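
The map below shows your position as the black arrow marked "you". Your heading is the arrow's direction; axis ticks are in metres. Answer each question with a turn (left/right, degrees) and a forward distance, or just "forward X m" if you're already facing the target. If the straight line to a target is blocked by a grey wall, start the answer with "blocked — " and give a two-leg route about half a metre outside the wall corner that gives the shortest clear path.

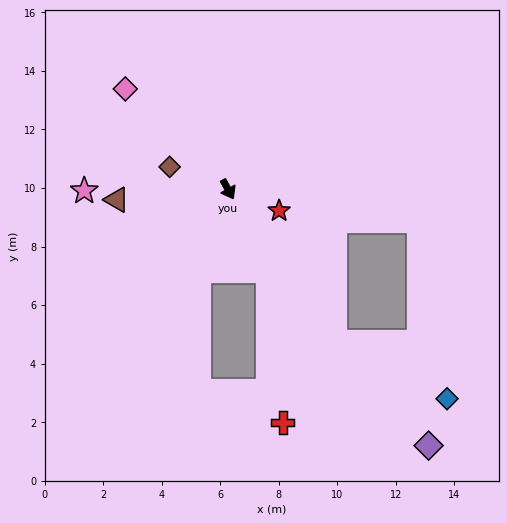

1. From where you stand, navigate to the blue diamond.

blocked — turn left 6°, forward 6.4 m, then turn left 28°, forward 4.3 m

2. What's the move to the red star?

turn left 38°, forward 1.9 m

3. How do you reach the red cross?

blocked — turn right 3°, forward 3.1 m, then turn right 20°, forward 5.2 m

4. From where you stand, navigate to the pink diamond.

turn right 163°, forward 4.9 m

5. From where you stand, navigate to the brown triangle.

turn right 114°, forward 3.8 m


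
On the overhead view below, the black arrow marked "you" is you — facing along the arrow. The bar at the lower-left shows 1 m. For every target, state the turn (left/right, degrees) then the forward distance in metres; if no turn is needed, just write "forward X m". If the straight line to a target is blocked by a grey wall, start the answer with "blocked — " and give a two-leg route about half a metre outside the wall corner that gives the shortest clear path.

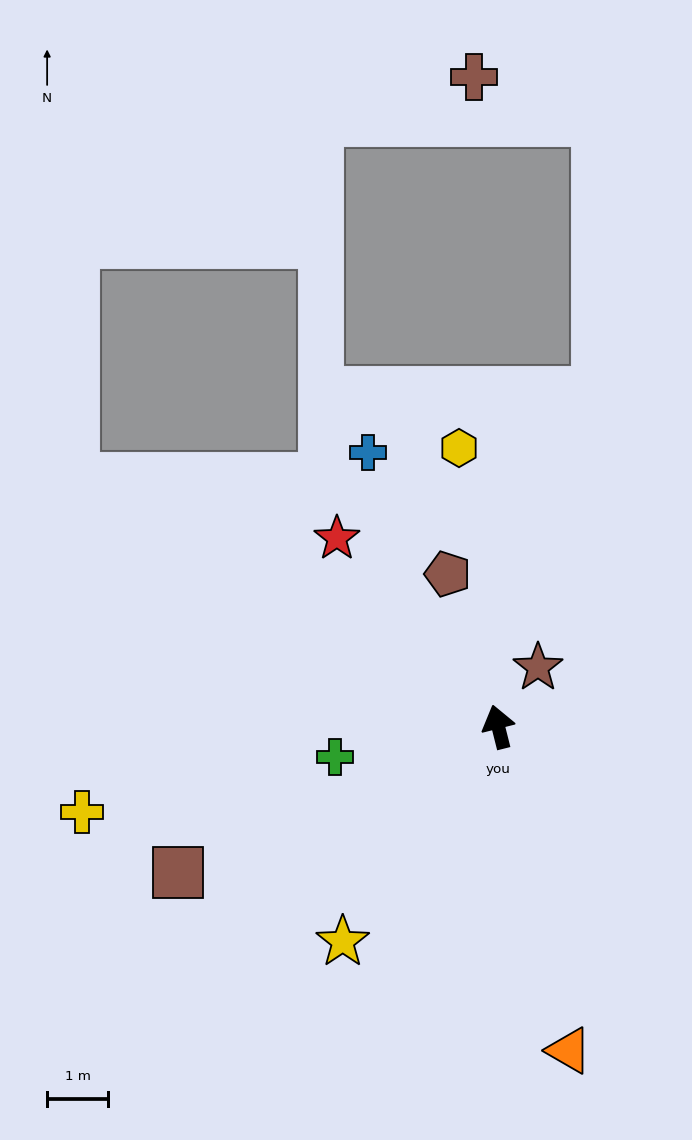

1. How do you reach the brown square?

turn left 100°, forward 5.8 m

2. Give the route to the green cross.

turn left 86°, forward 2.7 m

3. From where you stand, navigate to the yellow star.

turn left 130°, forward 4.4 m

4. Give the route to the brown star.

turn right 48°, forward 1.2 m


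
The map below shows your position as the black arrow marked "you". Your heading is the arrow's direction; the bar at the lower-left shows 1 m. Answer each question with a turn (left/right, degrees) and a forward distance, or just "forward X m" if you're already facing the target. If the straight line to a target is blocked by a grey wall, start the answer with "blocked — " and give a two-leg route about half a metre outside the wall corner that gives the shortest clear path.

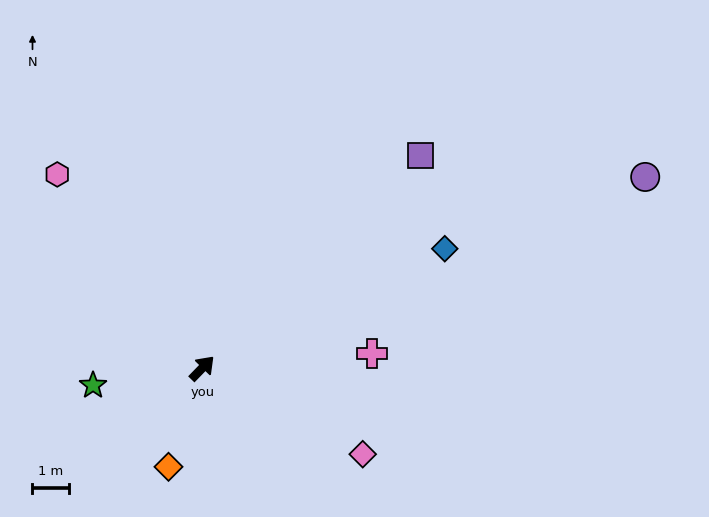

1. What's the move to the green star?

turn left 143°, forward 3.0 m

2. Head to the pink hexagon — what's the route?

turn left 81°, forward 6.6 m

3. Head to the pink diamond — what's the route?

turn right 74°, forward 4.9 m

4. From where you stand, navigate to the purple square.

forward 8.3 m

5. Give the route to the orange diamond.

turn right 155°, forward 2.8 m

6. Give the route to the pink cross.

turn right 41°, forward 4.6 m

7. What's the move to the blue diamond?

turn right 20°, forward 7.3 m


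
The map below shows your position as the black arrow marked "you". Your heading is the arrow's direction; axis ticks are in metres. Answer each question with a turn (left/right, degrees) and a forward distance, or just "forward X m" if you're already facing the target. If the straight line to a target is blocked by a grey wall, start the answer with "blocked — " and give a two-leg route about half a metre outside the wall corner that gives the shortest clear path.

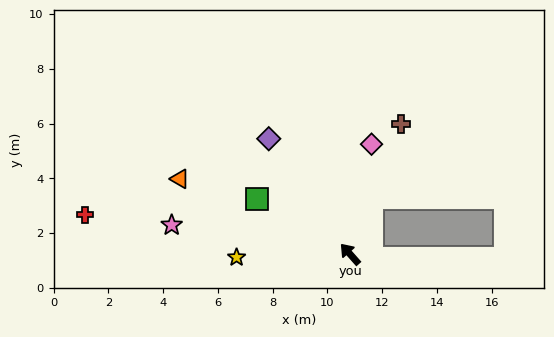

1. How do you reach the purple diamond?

turn right 6°, forward 5.2 m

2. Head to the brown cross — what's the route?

turn right 63°, forward 5.1 m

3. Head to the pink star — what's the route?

turn left 39°, forward 6.6 m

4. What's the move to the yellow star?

turn left 50°, forward 4.1 m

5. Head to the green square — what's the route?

turn left 18°, forward 4.0 m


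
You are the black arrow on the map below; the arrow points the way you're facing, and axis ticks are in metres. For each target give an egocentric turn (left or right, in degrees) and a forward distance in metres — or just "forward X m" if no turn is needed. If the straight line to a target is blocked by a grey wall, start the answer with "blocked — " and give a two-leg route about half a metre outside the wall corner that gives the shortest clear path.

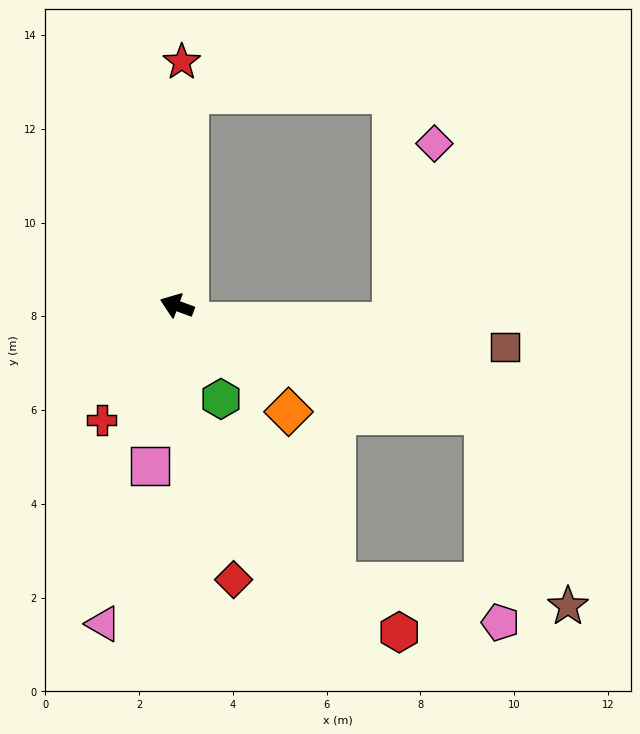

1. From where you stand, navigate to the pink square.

turn left 101°, forward 3.5 m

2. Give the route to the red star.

turn right 71°, forward 5.2 m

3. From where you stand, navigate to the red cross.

turn left 77°, forward 2.9 m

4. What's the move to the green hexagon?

turn left 135°, forward 2.2 m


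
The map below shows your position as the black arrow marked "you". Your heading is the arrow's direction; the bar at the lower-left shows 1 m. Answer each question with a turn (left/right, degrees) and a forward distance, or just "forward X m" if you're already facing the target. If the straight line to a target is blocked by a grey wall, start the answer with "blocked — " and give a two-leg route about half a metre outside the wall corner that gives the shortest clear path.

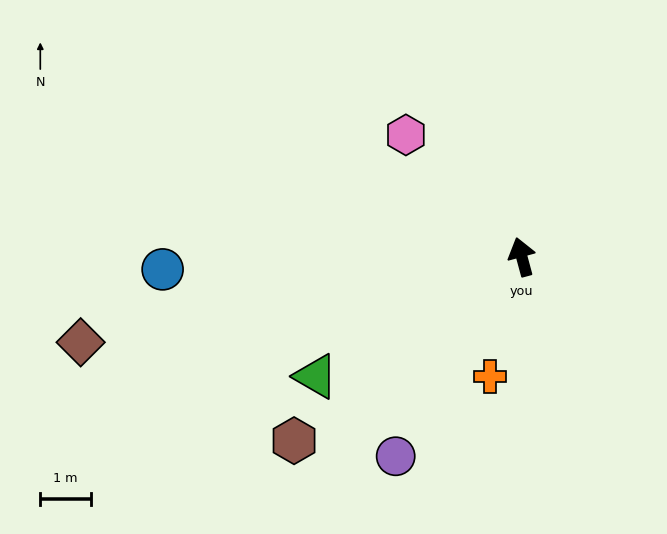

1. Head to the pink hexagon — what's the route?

turn left 28°, forward 3.3 m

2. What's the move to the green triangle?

turn left 105°, forward 4.7 m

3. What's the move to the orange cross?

turn left 150°, forward 2.5 m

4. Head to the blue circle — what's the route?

turn left 77°, forward 7.2 m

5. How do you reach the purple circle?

turn left 133°, forward 4.7 m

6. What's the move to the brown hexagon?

turn left 114°, forward 5.8 m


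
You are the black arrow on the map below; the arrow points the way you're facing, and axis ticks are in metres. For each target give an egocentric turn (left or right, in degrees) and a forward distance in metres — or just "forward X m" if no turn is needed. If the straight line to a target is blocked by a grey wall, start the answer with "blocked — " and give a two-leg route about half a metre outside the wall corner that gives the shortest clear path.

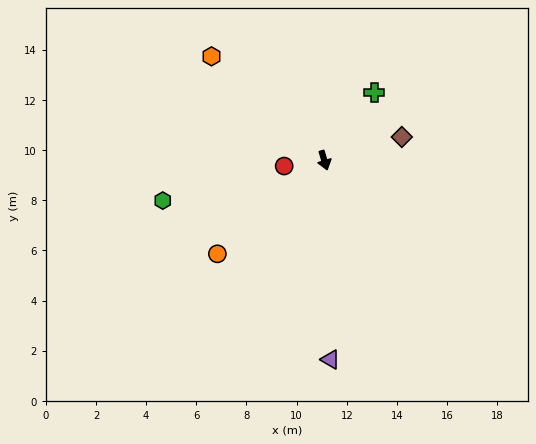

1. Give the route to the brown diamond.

turn left 90°, forward 3.2 m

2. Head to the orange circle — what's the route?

turn right 66°, forward 5.7 m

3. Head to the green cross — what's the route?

turn left 127°, forward 3.4 m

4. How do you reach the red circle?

turn right 99°, forward 1.6 m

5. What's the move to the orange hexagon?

turn right 149°, forward 6.1 m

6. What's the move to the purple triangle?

turn right 15°, forward 7.9 m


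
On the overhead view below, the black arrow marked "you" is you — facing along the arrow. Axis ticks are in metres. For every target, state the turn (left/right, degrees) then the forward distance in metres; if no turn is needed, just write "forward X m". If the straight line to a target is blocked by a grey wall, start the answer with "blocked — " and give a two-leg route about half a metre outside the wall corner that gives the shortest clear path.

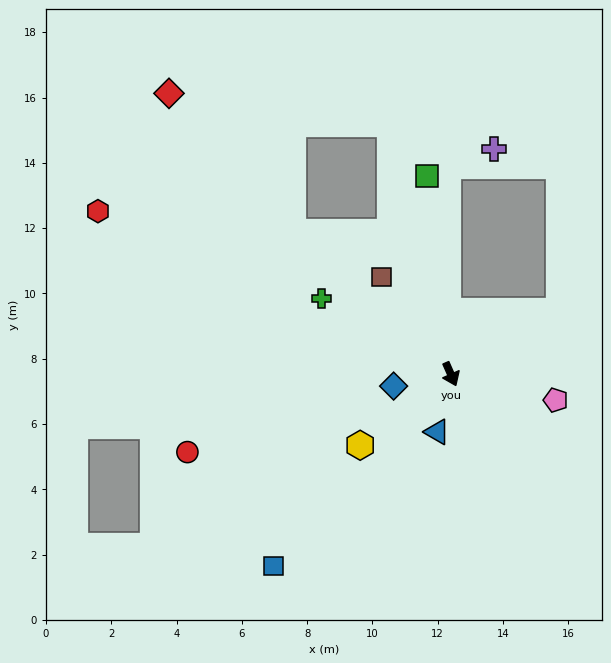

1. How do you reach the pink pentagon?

turn left 52°, forward 3.3 m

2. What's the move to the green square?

turn left 163°, forward 6.1 m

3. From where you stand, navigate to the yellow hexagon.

turn right 76°, forward 3.5 m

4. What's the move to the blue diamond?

turn right 102°, forward 1.8 m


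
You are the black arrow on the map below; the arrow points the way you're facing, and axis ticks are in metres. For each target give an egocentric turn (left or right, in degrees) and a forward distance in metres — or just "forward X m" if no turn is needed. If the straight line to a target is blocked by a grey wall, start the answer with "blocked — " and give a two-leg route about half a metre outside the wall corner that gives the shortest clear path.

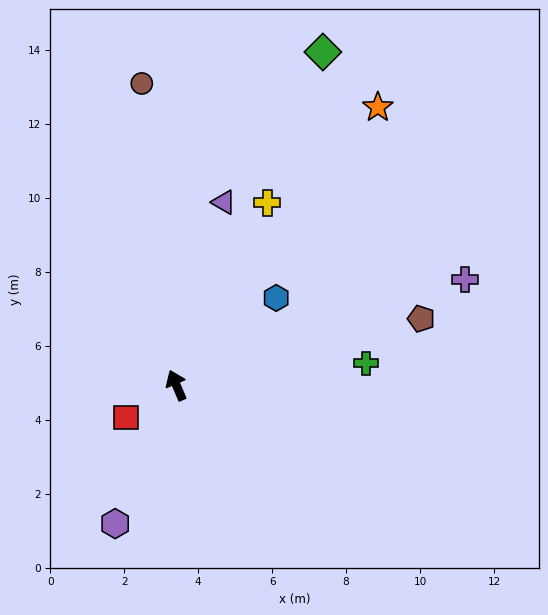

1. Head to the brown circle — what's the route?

turn right 16°, forward 8.2 m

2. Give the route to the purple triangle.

turn right 38°, forward 5.1 m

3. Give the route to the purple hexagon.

turn left 133°, forward 4.1 m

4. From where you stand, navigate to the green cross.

turn right 106°, forward 5.2 m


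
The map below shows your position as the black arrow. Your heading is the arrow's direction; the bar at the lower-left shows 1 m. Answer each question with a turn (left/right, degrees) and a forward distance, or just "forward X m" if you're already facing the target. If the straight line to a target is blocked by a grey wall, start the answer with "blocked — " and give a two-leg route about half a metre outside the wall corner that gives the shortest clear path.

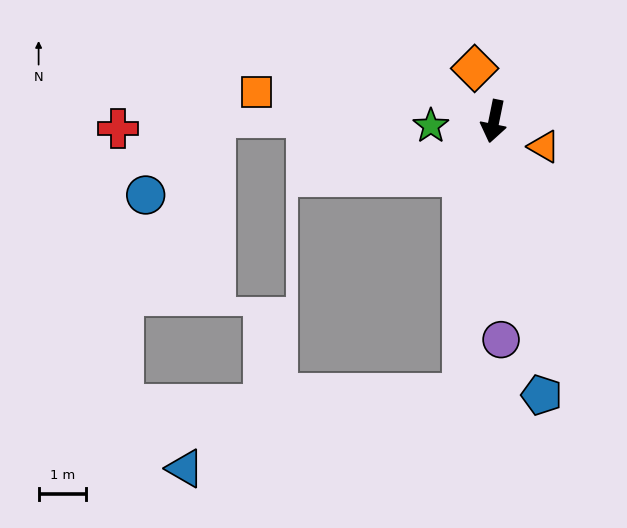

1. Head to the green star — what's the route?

turn right 74°, forward 1.3 m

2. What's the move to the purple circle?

turn left 13°, forward 4.6 m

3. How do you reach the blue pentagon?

turn left 21°, forward 5.9 m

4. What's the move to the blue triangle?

blocked — turn left 5°, forward 5.8 m, then turn right 68°, forward 6.1 m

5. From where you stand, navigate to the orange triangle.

turn left 75°, forward 1.2 m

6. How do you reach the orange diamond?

turn right 149°, forward 1.2 m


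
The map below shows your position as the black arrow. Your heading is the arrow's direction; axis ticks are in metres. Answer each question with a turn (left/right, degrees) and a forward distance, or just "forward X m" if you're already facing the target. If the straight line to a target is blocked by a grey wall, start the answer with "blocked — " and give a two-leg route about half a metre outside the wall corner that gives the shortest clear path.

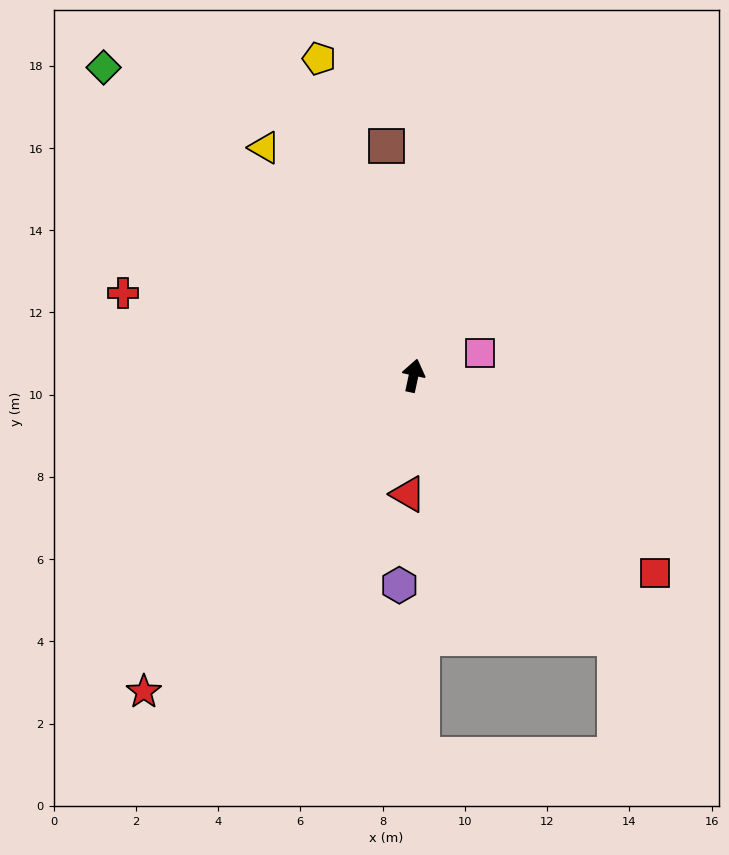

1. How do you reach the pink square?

turn right 59°, forward 1.7 m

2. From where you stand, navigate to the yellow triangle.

turn left 45°, forward 6.6 m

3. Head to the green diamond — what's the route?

turn left 57°, forward 10.6 m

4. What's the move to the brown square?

turn left 19°, forward 5.6 m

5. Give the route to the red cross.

turn left 86°, forward 7.3 m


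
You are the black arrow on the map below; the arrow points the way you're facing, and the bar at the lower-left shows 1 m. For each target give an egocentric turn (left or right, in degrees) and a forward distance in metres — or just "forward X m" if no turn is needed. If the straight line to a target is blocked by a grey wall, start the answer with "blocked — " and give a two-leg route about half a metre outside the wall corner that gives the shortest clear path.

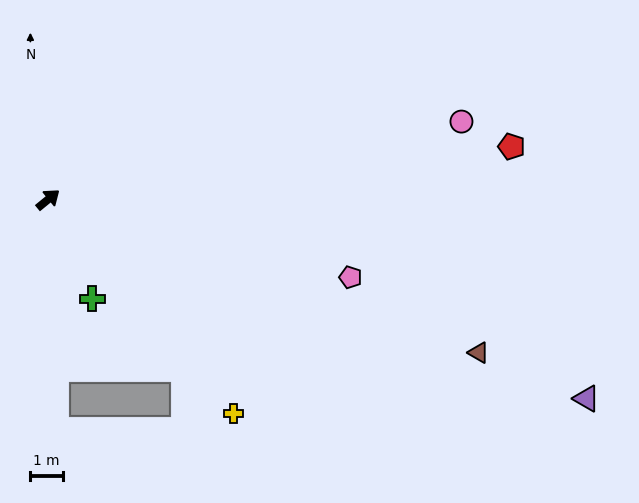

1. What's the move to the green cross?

turn right 105°, forward 3.4 m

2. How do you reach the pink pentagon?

turn right 54°, forward 9.7 m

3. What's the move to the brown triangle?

turn right 59°, forward 14.1 m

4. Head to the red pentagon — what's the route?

turn right 33°, forward 14.4 m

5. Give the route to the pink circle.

turn right 29°, forward 13.0 m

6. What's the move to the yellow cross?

turn right 88°, forward 8.8 m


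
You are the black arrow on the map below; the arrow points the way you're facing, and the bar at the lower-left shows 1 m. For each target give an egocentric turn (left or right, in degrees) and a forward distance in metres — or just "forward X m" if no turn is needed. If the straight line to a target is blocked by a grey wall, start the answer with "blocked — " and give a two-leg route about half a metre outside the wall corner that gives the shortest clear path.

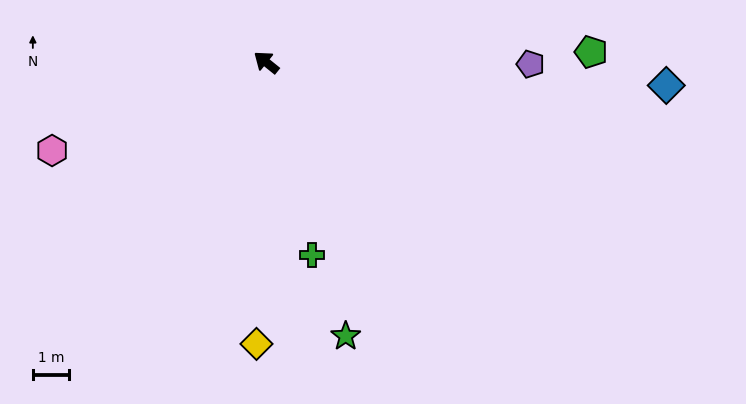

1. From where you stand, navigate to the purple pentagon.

turn right 142°, forward 7.2 m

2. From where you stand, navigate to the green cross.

turn left 142°, forward 5.4 m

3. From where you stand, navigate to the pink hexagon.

turn left 61°, forward 6.3 m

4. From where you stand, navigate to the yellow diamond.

turn left 127°, forward 7.7 m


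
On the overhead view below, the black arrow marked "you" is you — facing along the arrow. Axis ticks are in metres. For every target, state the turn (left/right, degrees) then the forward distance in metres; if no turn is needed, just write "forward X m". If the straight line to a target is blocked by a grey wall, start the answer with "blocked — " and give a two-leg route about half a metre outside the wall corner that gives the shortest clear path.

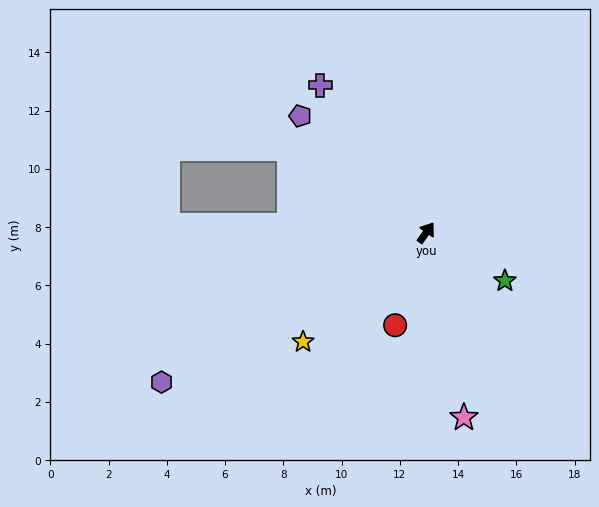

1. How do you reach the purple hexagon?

turn left 155°, forward 10.4 m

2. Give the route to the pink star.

turn right 133°, forward 6.5 m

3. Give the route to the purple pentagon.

turn left 82°, forward 5.9 m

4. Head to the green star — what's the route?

turn right 86°, forward 3.2 m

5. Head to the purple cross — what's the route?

turn left 71°, forward 6.2 m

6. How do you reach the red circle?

turn right 163°, forward 3.4 m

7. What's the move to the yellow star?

turn left 167°, forward 5.6 m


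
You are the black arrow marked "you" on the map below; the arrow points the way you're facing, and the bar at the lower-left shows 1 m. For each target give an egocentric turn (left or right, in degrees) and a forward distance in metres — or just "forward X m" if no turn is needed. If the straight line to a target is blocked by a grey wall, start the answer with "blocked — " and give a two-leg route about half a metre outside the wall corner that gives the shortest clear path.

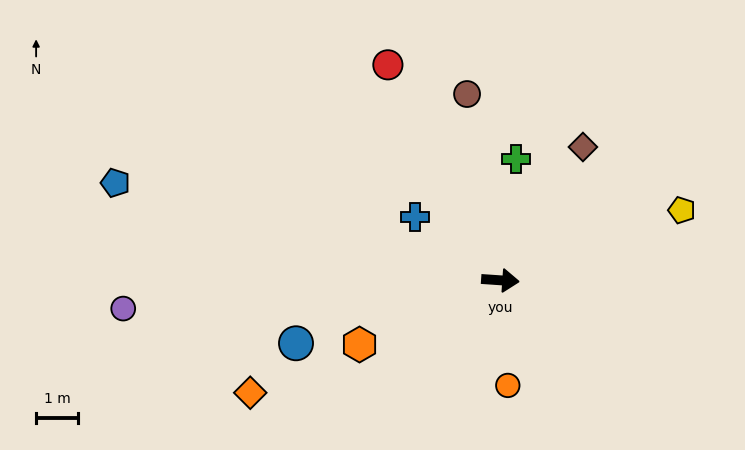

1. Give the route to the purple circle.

turn right 172°, forward 9.1 m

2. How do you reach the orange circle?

turn right 82°, forward 2.5 m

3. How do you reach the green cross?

turn left 87°, forward 2.9 m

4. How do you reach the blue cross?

turn left 147°, forward 2.5 m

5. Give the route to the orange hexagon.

turn right 152°, forward 3.7 m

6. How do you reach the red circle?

turn left 121°, forward 5.8 m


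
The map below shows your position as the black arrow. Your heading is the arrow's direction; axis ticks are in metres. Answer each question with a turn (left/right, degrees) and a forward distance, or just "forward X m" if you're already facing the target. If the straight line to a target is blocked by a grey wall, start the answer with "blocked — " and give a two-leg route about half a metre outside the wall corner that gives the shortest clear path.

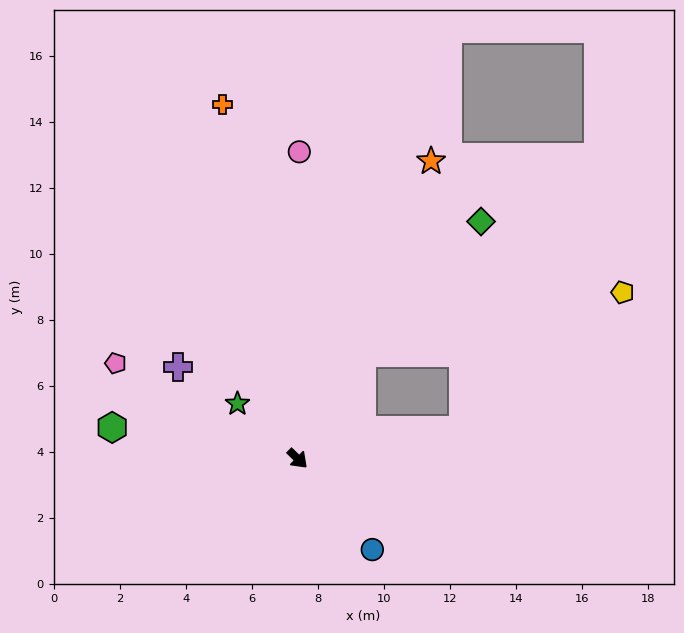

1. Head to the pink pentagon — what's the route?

turn right 163°, forward 6.2 m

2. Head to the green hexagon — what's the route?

turn right 145°, forward 5.7 m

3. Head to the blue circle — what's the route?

turn right 6°, forward 3.6 m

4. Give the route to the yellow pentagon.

blocked — turn left 54°, forward 5.1 m, then turn left 31°, forward 6.4 m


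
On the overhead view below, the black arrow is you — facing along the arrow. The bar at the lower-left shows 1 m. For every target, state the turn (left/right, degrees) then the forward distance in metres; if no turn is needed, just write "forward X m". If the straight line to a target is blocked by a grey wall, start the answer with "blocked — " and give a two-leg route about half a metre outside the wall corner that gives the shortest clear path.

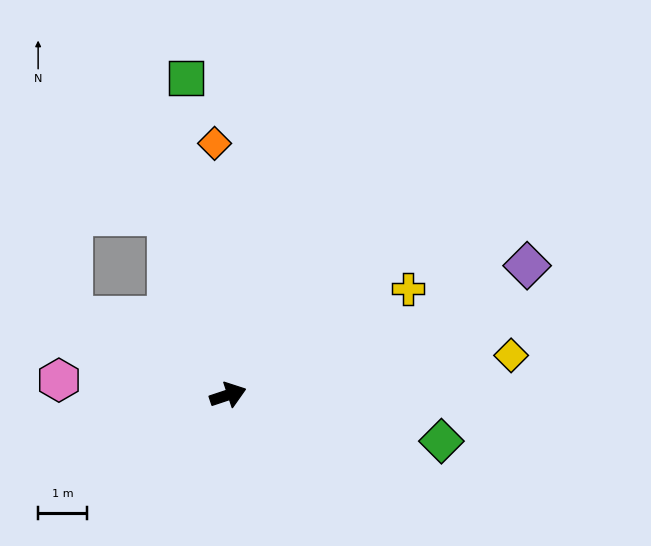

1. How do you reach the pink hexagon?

turn left 157°, forward 3.5 m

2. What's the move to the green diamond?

turn right 31°, forward 4.5 m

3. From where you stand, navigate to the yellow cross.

turn left 12°, forward 4.3 m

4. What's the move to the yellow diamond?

turn right 10°, forward 5.9 m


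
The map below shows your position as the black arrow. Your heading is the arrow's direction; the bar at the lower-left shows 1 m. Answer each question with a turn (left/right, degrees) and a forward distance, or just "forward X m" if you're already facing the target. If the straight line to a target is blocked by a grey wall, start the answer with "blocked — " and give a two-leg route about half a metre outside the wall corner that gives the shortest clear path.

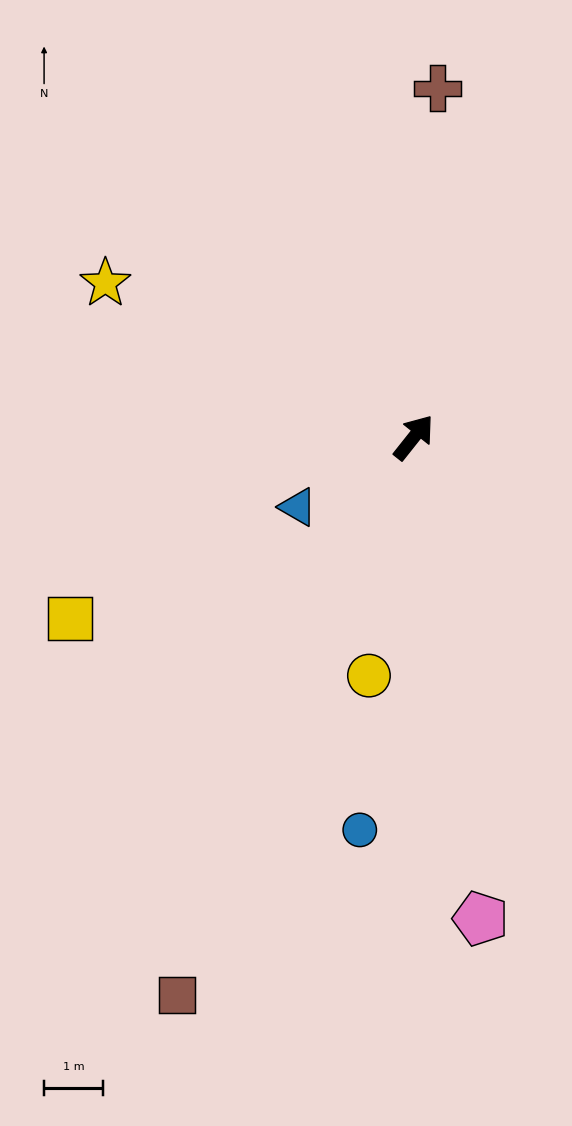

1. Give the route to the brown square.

turn right 165°, forward 10.4 m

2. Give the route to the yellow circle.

turn right 152°, forward 4.1 m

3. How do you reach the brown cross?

turn left 35°, forward 6.0 m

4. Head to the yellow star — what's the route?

turn left 102°, forward 5.9 m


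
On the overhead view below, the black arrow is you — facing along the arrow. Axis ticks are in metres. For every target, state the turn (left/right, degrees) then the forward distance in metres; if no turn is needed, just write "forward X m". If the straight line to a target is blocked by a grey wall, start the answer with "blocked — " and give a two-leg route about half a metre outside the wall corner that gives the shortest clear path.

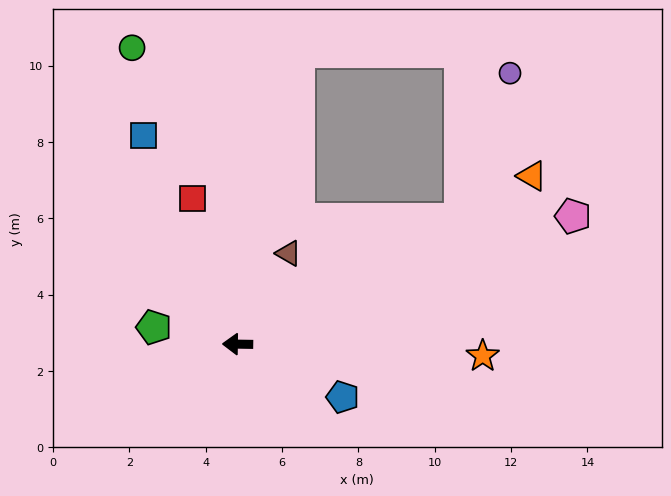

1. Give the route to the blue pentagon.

turn left 154°, forward 3.1 m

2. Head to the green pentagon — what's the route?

turn right 11°, forward 2.2 m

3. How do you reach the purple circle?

blocked — turn right 150°, forward 6.7 m, then turn left 42°, forward 4.0 m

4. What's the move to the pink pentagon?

turn right 158°, forward 9.4 m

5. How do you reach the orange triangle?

turn right 149°, forward 8.9 m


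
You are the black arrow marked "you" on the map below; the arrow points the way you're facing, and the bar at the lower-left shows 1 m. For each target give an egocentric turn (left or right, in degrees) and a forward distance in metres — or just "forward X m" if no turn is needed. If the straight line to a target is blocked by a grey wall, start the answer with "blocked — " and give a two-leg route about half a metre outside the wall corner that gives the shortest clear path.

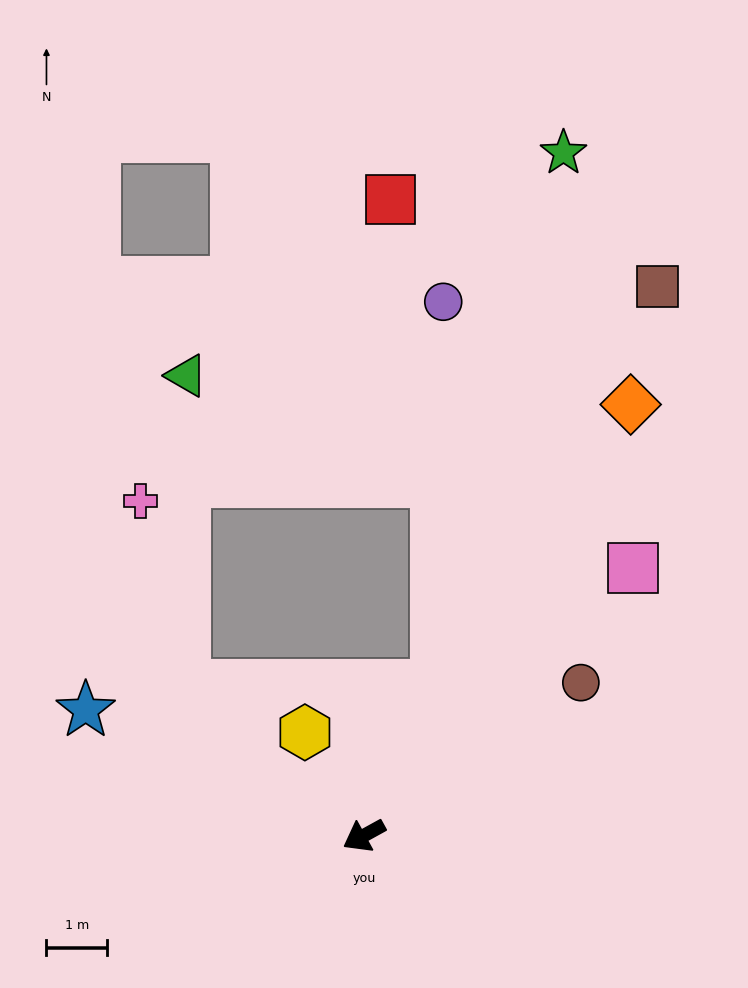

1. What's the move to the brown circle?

turn right 174°, forward 4.4 m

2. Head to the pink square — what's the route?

turn right 164°, forward 6.3 m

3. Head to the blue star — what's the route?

turn right 53°, forward 5.0 m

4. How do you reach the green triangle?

blocked — turn right 69°, forward 3.9 m, then turn right 50°, forward 5.1 m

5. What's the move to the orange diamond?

turn right 151°, forward 8.4 m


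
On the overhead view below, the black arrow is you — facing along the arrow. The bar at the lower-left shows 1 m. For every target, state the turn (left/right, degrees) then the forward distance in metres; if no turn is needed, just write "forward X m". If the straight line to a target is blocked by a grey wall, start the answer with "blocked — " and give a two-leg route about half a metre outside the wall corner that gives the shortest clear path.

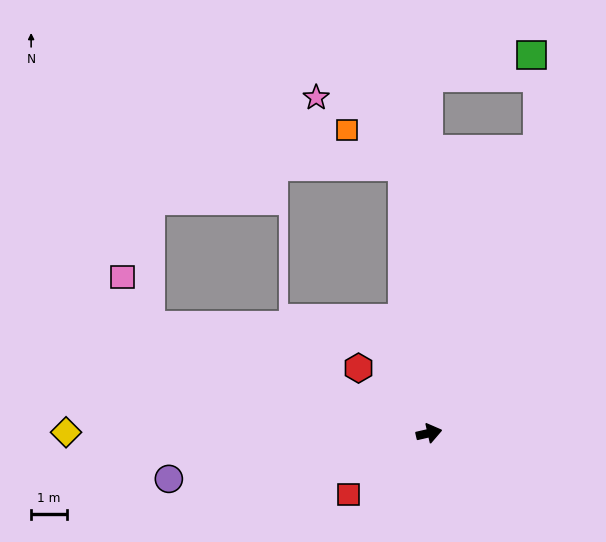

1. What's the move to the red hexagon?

turn left 124°, forward 2.7 m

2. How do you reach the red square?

turn right 156°, forward 2.8 m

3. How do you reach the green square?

blocked — turn left 77°, forward 10.0 m, then turn right 78°, forward 3.0 m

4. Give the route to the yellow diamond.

turn left 167°, forward 10.2 m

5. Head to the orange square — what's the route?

blocked — turn left 83°, forward 7.5 m, then turn left 52°, forward 1.9 m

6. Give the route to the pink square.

blocked — turn left 146°, forward 8.4 m, then turn right 40°, forward 1.6 m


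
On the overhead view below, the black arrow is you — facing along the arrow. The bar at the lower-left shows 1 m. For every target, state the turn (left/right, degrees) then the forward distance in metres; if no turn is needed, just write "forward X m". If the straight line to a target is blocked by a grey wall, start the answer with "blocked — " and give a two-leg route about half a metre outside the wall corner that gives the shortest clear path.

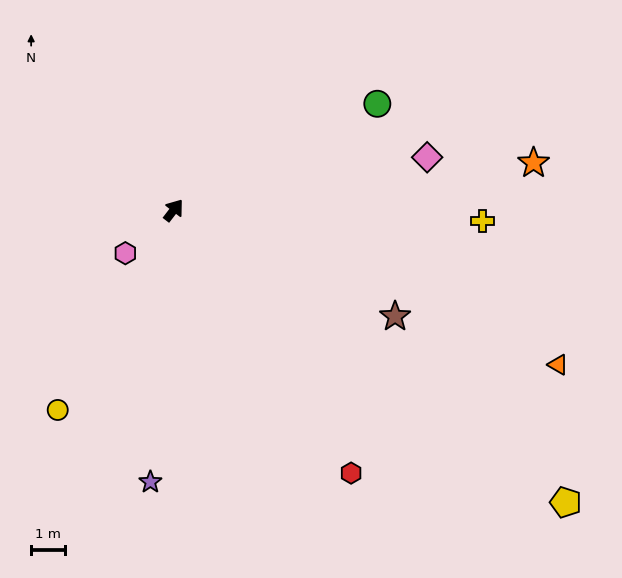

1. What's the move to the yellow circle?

turn right 173°, forward 6.8 m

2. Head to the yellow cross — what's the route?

turn right 54°, forward 9.1 m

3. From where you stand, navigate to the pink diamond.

turn right 41°, forward 7.6 m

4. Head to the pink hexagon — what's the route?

turn left 169°, forward 1.9 m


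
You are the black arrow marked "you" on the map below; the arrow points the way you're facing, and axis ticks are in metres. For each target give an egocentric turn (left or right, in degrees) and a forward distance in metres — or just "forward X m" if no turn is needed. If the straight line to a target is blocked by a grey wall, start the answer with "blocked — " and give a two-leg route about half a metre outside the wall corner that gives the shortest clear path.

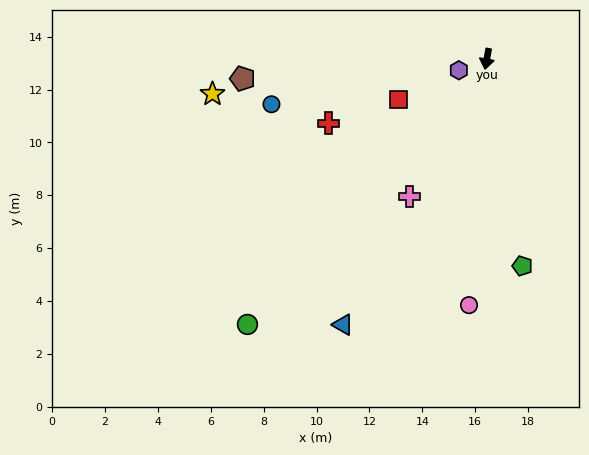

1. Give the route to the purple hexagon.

turn right 58°, forward 1.1 m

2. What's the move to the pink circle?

turn left 6°, forward 9.3 m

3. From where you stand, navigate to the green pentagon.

turn left 20°, forward 7.9 m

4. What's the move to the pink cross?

turn right 19°, forward 6.0 m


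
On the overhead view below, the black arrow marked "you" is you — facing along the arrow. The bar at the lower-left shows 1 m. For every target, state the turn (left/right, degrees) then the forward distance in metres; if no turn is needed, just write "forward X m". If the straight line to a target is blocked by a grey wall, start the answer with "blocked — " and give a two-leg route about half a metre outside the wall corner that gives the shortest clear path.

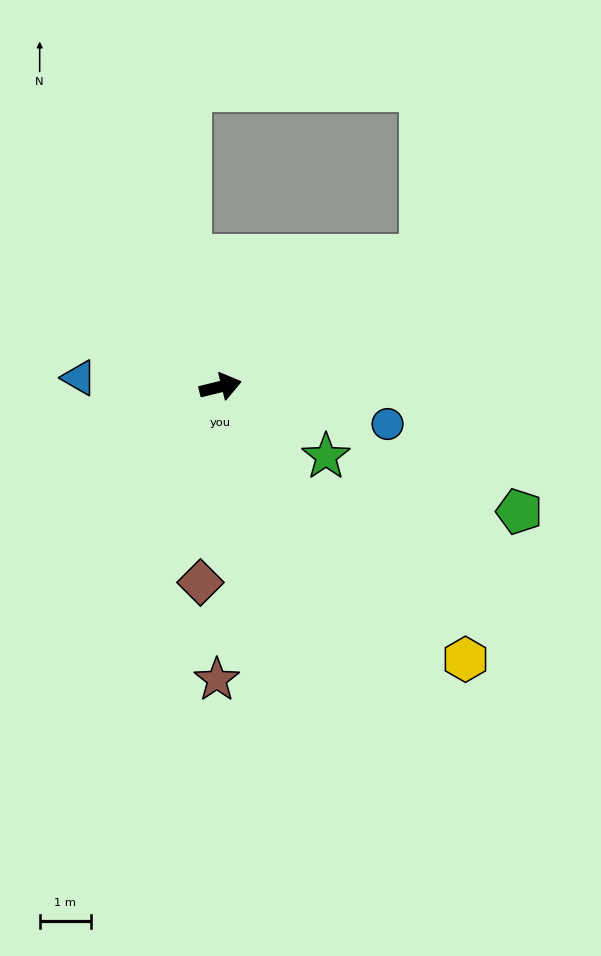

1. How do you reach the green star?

turn right 47°, forward 2.5 m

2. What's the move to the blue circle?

turn right 26°, forward 3.4 m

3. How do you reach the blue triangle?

turn left 163°, forward 2.8 m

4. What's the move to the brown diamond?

turn right 110°, forward 3.9 m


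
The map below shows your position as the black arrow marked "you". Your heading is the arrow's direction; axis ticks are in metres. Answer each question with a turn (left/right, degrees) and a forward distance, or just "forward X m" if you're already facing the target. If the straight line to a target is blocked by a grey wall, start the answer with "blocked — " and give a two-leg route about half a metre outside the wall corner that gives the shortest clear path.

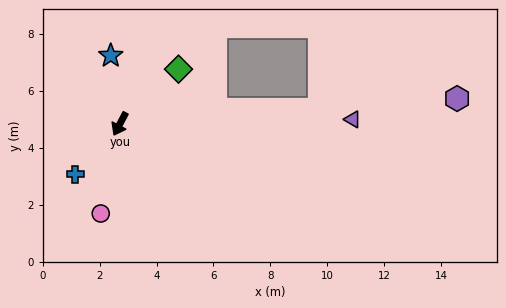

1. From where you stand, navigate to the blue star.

turn right 145°, forward 2.4 m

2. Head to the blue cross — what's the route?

turn right 14°, forward 2.4 m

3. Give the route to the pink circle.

turn left 16°, forward 3.2 m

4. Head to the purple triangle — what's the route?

turn left 119°, forward 8.2 m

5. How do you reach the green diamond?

turn left 161°, forward 2.8 m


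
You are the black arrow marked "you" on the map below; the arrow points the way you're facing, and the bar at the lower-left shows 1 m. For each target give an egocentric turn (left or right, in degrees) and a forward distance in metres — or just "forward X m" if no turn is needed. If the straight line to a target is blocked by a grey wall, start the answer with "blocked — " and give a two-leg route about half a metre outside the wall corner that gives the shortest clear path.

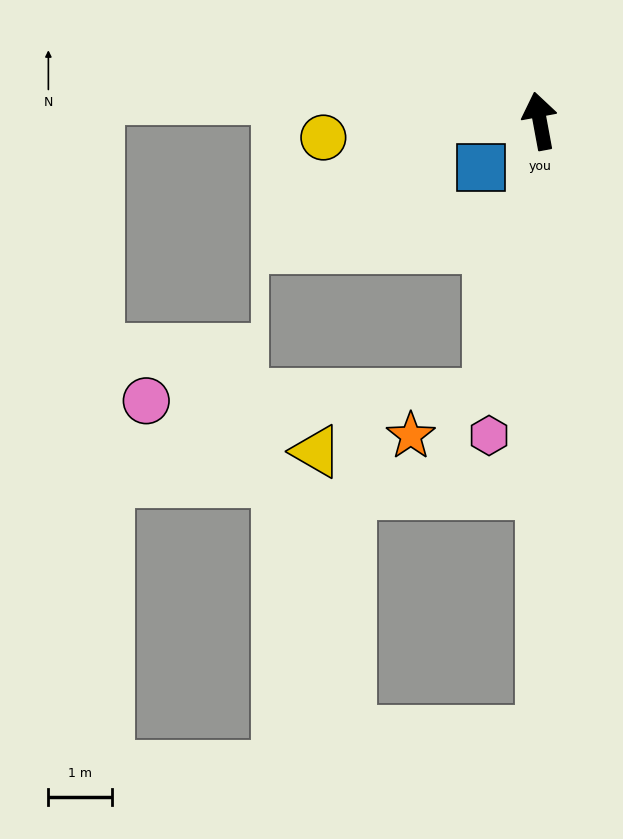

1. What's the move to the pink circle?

blocked — turn left 159°, forward 4.4 m, then turn right 79°, forward 5.4 m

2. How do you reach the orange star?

blocked — turn left 159°, forward 4.4 m, then turn right 53°, forward 1.4 m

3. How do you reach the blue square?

turn left 118°, forward 1.2 m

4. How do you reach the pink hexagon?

turn left 160°, forward 5.0 m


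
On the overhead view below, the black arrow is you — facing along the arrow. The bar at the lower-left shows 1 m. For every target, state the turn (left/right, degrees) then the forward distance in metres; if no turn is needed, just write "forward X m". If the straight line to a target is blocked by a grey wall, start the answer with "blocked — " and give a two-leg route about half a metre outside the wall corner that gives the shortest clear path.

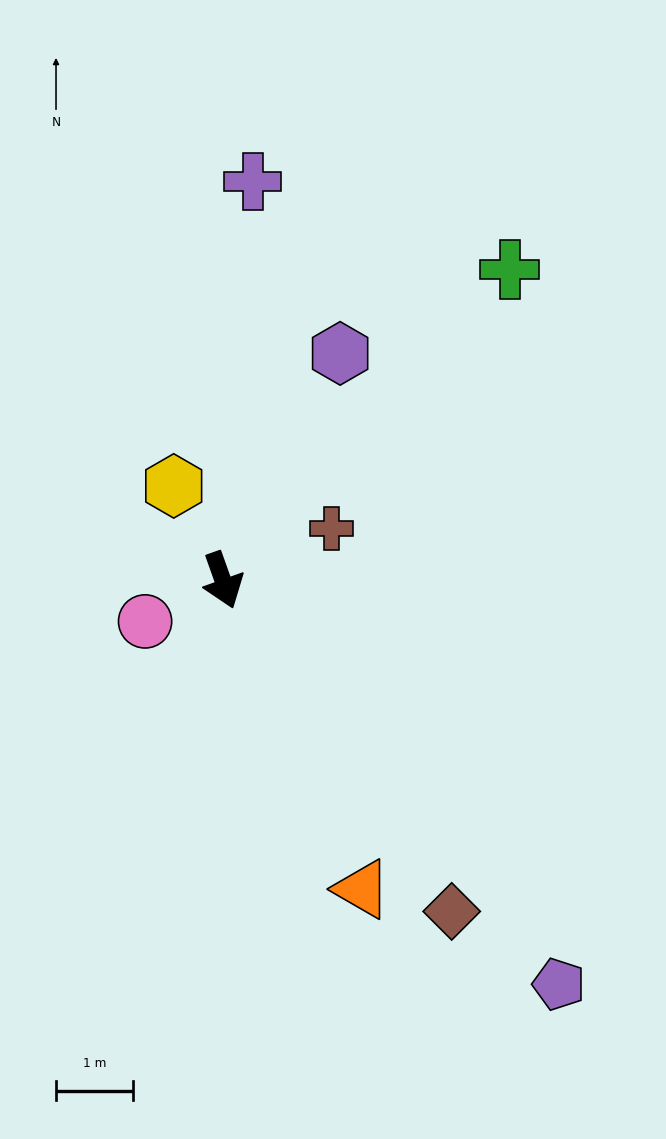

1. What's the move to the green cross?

turn left 118°, forward 5.5 m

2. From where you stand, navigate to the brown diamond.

turn left 15°, forward 5.2 m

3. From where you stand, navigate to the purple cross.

turn left 156°, forward 5.2 m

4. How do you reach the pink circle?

turn right 82°, forward 1.1 m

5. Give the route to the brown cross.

turn left 96°, forward 1.6 m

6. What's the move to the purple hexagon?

turn left 133°, forward 3.3 m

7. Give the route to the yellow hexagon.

turn right 172°, forward 1.4 m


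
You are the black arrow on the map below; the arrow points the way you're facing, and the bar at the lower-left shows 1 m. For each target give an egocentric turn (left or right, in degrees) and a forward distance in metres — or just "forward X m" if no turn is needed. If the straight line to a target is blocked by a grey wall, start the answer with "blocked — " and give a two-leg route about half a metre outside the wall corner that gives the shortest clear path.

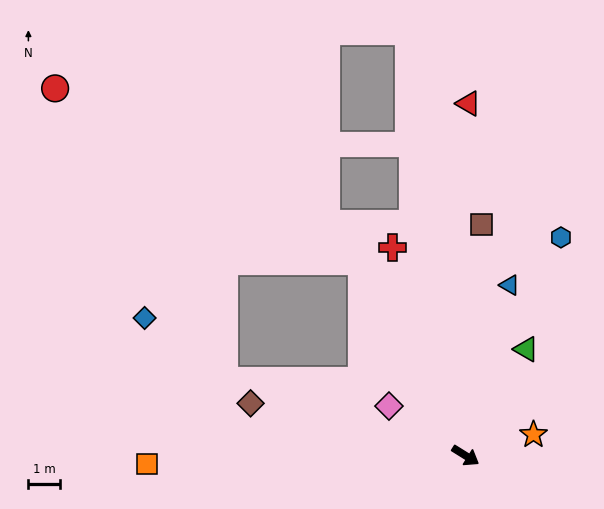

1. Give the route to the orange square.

turn right 147°, forward 10.1 m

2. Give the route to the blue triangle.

turn left 107°, forward 5.6 m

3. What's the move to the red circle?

blocked — turn left 150°, forward 6.9 m, then turn left 32°, forward 11.1 m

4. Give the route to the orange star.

turn left 49°, forward 2.2 m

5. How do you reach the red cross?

turn left 141°, forward 6.9 m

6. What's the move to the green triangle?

turn left 92°, forward 3.9 m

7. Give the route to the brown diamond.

turn right 162°, forward 7.0 m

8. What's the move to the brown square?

turn left 118°, forward 7.3 m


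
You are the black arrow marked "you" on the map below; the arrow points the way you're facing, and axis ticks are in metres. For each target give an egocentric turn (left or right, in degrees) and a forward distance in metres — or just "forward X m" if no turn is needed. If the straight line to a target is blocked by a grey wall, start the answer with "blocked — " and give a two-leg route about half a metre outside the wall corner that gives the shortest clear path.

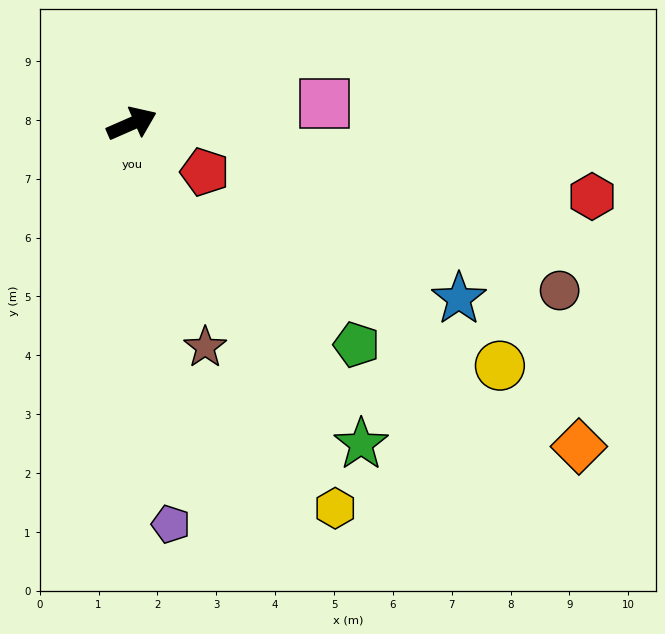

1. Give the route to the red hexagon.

turn right 33°, forward 7.9 m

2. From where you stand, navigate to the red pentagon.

turn right 57°, forward 1.5 m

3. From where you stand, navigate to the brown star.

turn right 96°, forward 4.0 m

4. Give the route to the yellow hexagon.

turn right 86°, forward 7.4 m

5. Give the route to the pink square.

turn right 18°, forward 3.3 m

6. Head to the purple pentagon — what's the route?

turn right 108°, forward 6.8 m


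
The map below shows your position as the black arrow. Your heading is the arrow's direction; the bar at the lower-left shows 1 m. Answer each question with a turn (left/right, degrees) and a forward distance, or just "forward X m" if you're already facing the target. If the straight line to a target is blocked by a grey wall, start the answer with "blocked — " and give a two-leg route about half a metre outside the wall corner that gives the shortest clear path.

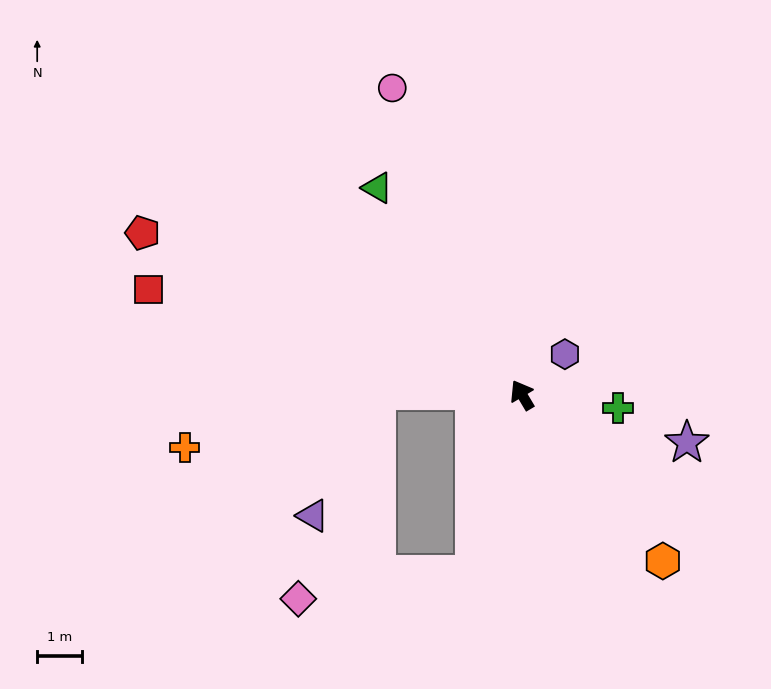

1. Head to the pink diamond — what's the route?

blocked — turn left 134°, forward 4.2 m, then turn right 67°, forward 4.0 m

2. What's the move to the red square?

turn left 44°, forward 8.7 m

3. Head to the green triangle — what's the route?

turn left 4°, forward 5.6 m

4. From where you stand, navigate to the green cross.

turn right 129°, forward 2.2 m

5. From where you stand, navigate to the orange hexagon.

turn right 170°, forward 4.9 m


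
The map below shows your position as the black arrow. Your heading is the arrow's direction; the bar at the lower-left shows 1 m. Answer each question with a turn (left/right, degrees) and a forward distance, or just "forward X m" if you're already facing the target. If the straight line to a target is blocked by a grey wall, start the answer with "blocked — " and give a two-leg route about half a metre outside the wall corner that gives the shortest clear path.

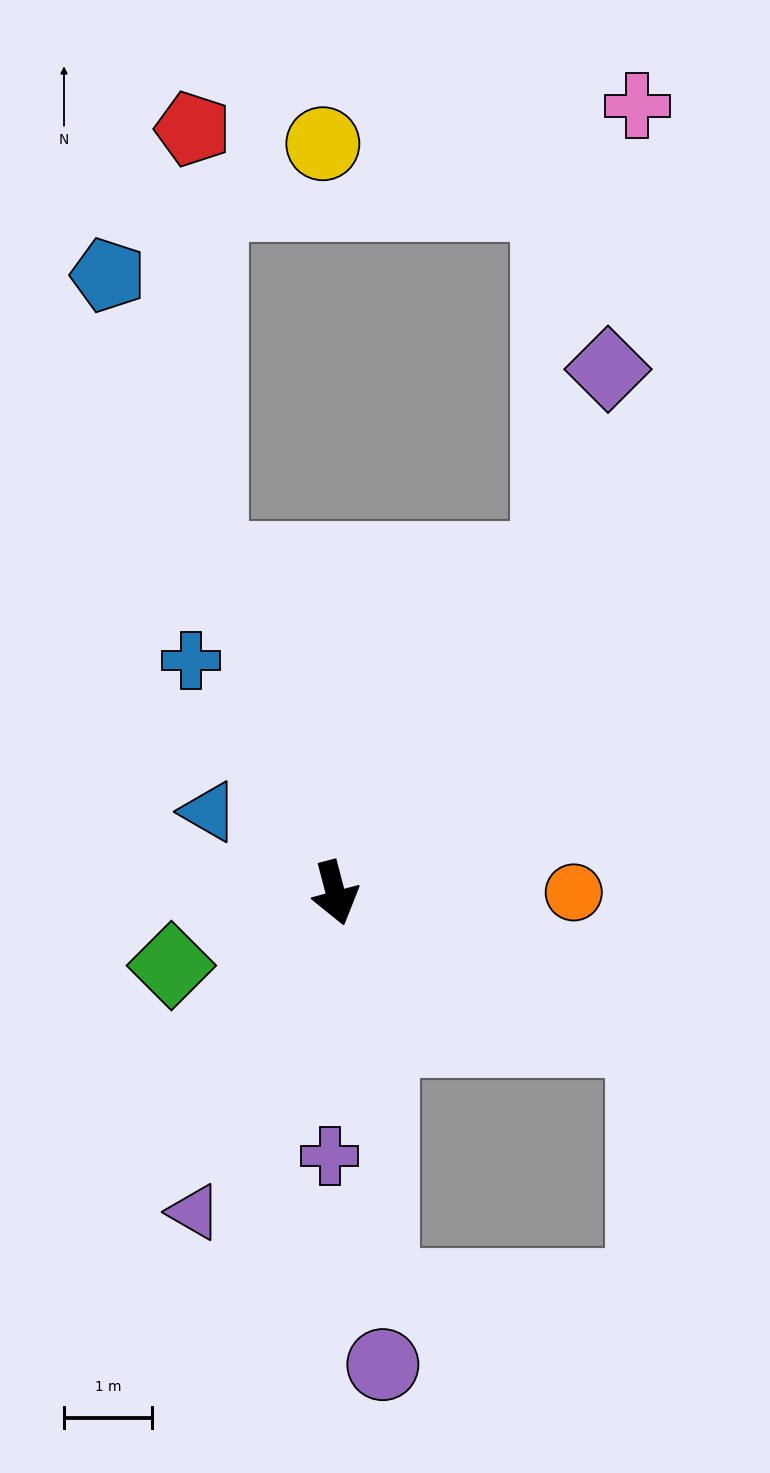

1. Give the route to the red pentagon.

blocked — turn right 174°, forward 4.0 m, then turn right 18°, forward 4.9 m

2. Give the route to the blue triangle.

turn right 137°, forward 1.7 m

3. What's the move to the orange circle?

turn left 75°, forward 2.7 m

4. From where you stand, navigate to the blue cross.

turn right 163°, forward 3.1 m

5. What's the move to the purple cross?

turn right 16°, forward 3.0 m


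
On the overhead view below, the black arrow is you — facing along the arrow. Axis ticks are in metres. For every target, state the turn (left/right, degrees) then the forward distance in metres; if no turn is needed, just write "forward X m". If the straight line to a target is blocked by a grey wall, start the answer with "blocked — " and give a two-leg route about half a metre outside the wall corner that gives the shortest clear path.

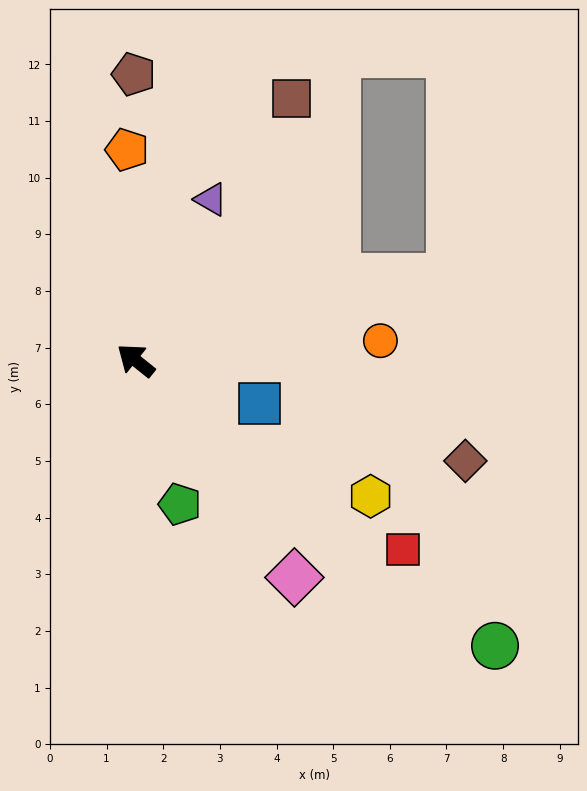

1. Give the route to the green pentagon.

turn left 146°, forward 2.7 m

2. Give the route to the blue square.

turn right 160°, forward 2.3 m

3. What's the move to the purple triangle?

turn right 76°, forward 3.1 m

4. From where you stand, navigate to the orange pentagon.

turn right 49°, forward 3.7 m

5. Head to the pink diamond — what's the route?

turn left 165°, forward 4.7 m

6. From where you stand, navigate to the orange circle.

turn right 137°, forward 4.3 m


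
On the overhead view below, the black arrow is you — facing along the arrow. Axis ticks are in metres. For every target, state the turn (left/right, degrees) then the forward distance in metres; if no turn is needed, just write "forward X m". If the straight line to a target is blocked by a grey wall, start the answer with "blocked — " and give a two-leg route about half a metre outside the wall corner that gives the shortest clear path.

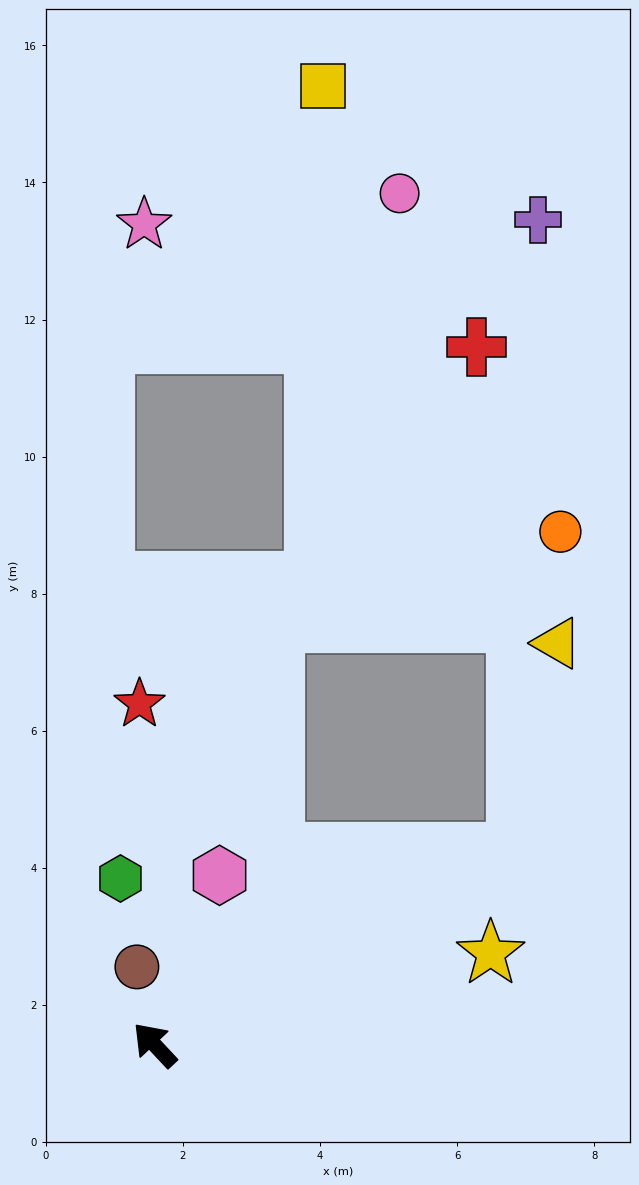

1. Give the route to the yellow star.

turn right 118°, forward 5.1 m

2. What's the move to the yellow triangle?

blocked — turn right 105°, forward 6.0 m, then turn left 51°, forward 3.1 m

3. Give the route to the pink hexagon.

turn right 64°, forward 2.6 m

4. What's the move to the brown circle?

turn right 30°, forward 1.2 m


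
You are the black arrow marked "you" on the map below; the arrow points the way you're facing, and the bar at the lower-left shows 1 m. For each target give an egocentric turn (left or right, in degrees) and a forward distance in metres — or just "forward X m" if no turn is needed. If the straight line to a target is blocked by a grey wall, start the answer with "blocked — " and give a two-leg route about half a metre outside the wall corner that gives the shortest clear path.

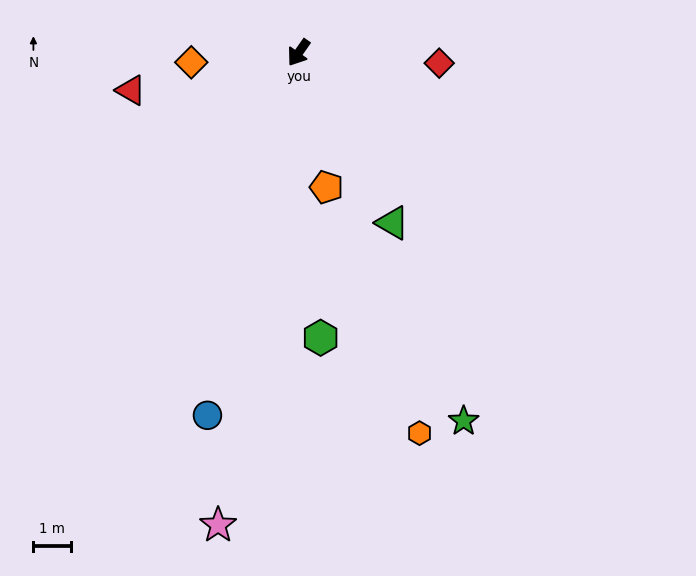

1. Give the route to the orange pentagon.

turn left 47°, forward 3.6 m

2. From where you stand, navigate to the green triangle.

turn left 64°, forward 5.2 m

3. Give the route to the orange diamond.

turn right 50°, forward 2.9 m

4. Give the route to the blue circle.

turn left 21°, forward 9.9 m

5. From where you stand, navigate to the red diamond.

turn left 121°, forward 3.7 m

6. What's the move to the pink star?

turn left 25°, forward 12.7 m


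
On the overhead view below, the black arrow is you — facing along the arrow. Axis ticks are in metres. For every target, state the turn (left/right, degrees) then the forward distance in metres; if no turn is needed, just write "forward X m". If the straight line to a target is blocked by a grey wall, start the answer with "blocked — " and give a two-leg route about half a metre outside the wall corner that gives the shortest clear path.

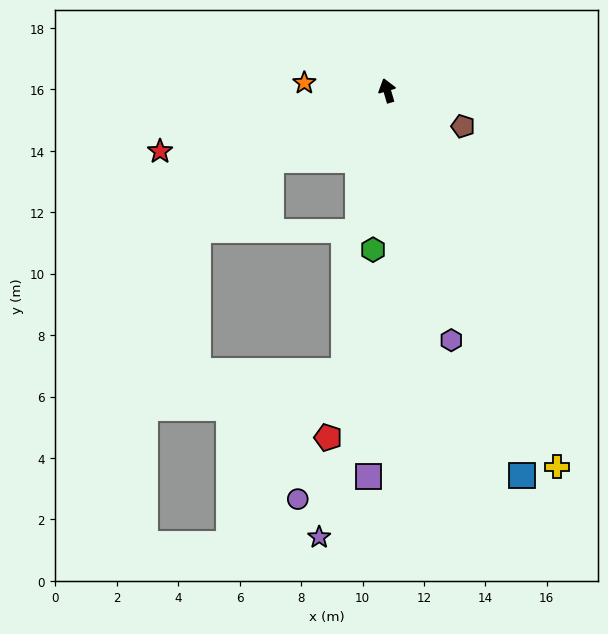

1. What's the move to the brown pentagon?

turn right 132°, forward 2.7 m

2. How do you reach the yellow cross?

turn right 172°, forward 13.4 m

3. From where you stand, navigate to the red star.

turn left 89°, forward 7.7 m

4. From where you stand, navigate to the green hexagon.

turn left 159°, forward 5.2 m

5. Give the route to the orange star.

turn left 68°, forward 2.7 m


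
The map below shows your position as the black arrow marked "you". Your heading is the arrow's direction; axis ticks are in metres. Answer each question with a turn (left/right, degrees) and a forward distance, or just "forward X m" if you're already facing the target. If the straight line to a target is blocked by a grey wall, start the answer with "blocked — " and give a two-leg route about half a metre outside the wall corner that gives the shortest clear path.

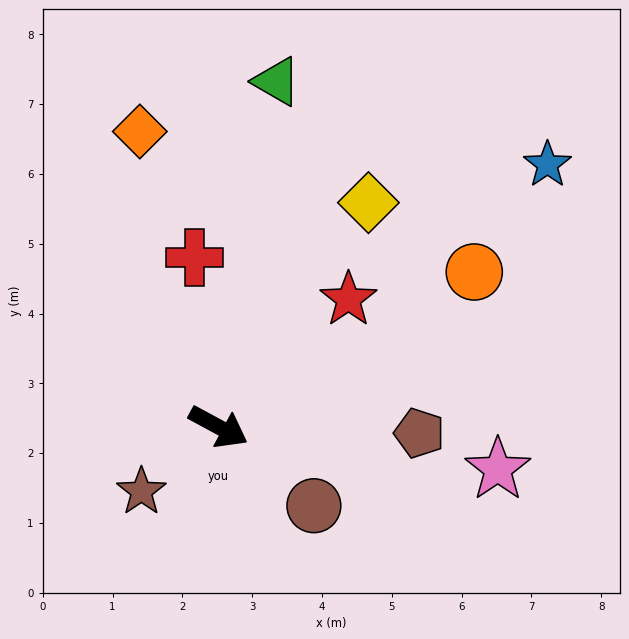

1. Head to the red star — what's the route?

turn left 73°, forward 2.6 m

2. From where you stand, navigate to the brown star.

turn right 112°, forward 1.4 m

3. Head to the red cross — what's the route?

turn left 126°, forward 2.4 m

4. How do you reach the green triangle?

turn left 109°, forward 5.0 m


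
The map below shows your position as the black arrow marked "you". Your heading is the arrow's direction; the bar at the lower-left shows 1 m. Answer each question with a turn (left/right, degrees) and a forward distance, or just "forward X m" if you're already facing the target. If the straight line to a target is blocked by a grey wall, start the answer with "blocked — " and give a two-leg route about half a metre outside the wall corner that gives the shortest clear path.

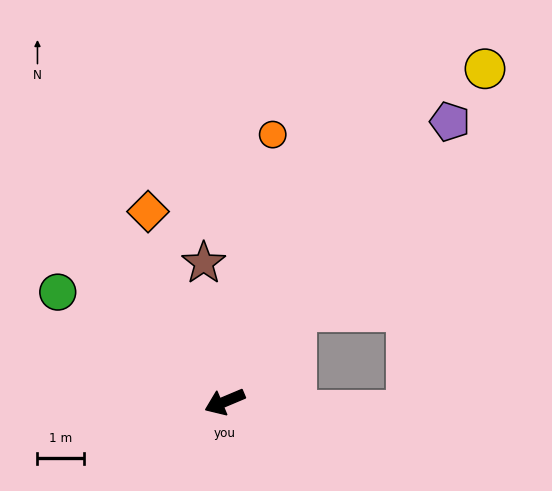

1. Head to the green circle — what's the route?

turn right 56°, forward 4.3 m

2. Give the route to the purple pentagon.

turn right 152°, forward 7.7 m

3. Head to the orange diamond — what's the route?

turn right 91°, forward 4.4 m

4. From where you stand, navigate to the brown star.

turn right 104°, forward 3.0 m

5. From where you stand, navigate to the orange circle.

turn right 123°, forward 5.8 m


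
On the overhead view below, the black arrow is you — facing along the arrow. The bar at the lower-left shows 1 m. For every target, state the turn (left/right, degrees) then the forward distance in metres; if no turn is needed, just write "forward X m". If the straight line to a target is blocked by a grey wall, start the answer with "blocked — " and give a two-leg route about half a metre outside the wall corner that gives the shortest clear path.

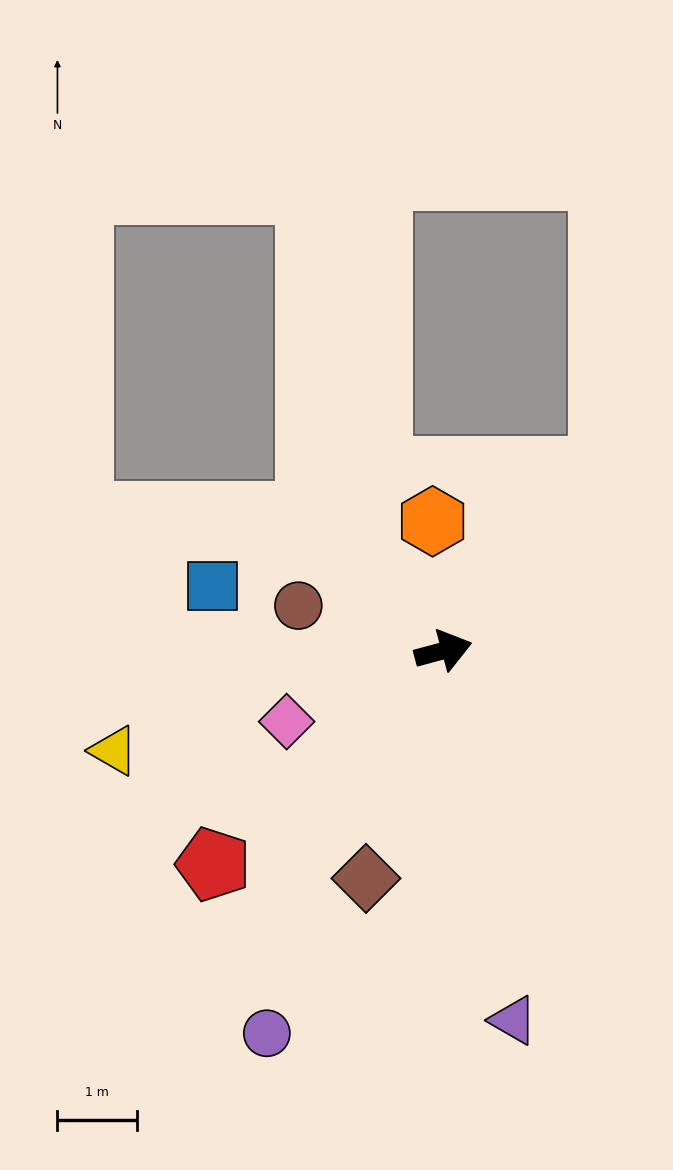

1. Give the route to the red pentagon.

turn right 152°, forward 4.0 m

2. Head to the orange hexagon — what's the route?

turn left 80°, forward 1.6 m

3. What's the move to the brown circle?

turn left 148°, forward 1.9 m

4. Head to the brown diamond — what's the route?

turn right 124°, forward 3.0 m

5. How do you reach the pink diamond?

turn right 171°, forward 2.2 m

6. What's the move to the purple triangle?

turn right 94°, forward 4.7 m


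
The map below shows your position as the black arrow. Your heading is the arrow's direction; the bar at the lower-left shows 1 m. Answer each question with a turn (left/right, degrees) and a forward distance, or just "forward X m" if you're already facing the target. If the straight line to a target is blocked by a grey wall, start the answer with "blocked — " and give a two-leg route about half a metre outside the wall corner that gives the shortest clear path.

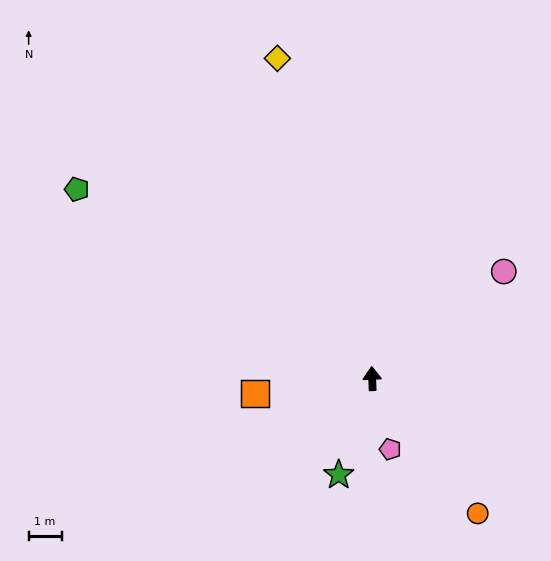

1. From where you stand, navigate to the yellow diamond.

turn left 14°, forward 10.1 m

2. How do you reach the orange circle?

turn right 144°, forward 5.2 m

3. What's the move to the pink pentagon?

turn right 168°, forward 2.2 m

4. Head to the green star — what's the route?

turn left 158°, forward 3.1 m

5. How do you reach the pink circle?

turn right 53°, forward 5.2 m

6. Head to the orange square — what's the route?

turn left 95°, forward 3.6 m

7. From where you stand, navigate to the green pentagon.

turn left 55°, forward 10.7 m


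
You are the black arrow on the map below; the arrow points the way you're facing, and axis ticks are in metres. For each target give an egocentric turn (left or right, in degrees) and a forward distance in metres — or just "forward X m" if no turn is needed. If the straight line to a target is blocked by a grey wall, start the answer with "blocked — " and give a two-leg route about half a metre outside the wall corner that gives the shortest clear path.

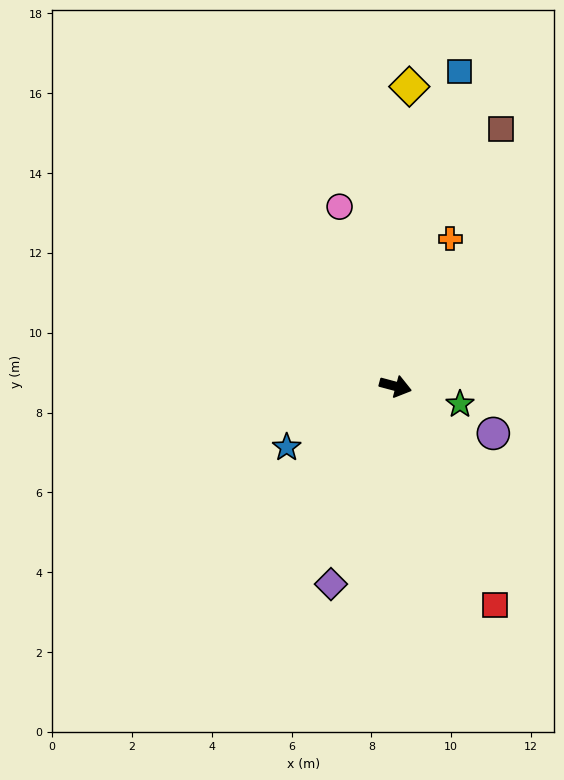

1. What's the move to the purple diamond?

turn right 93°, forward 5.2 m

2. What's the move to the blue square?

turn left 93°, forward 8.1 m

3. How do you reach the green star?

forward 1.7 m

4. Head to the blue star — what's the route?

turn right 136°, forward 3.1 m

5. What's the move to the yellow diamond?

turn left 102°, forward 7.5 m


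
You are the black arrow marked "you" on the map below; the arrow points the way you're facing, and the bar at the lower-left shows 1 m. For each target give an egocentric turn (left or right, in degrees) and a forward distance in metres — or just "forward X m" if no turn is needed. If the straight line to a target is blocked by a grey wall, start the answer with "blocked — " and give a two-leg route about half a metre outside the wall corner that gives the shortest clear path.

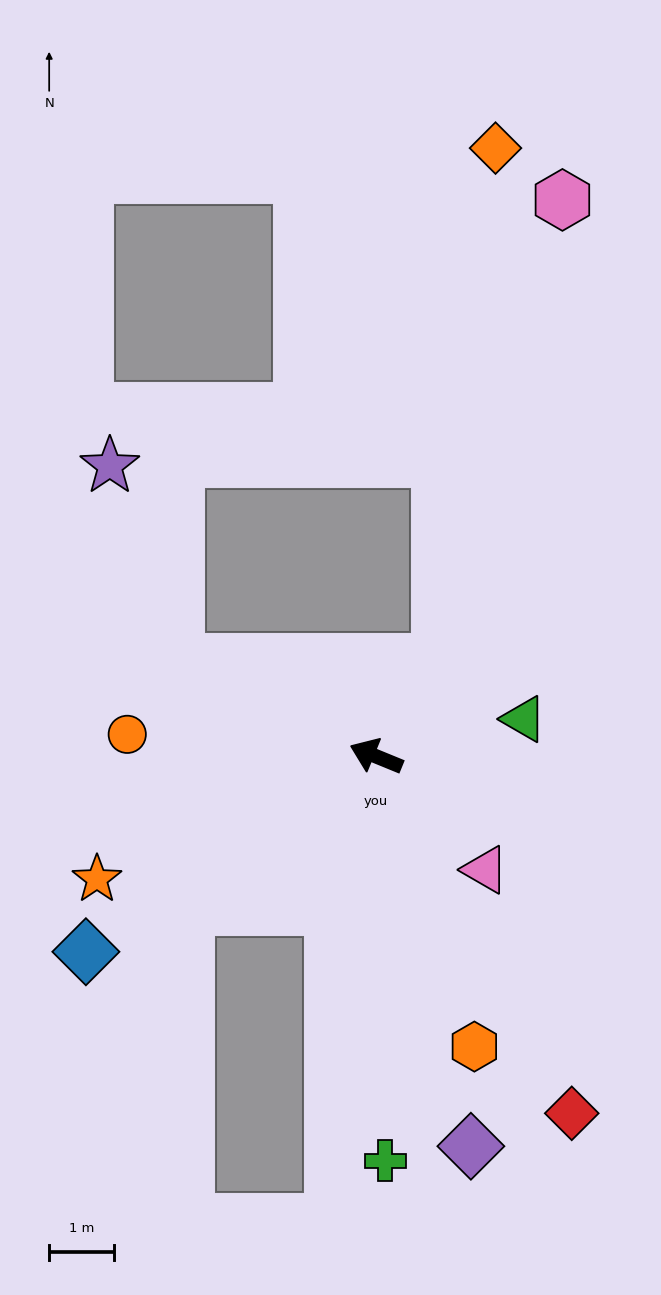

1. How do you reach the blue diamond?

turn left 56°, forward 5.4 m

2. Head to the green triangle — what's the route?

turn right 144°, forward 2.4 m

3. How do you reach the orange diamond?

blocked — turn right 101°, forward 1.8 m, then turn left 27°, forward 8.0 m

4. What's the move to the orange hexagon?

turn left 131°, forward 4.8 m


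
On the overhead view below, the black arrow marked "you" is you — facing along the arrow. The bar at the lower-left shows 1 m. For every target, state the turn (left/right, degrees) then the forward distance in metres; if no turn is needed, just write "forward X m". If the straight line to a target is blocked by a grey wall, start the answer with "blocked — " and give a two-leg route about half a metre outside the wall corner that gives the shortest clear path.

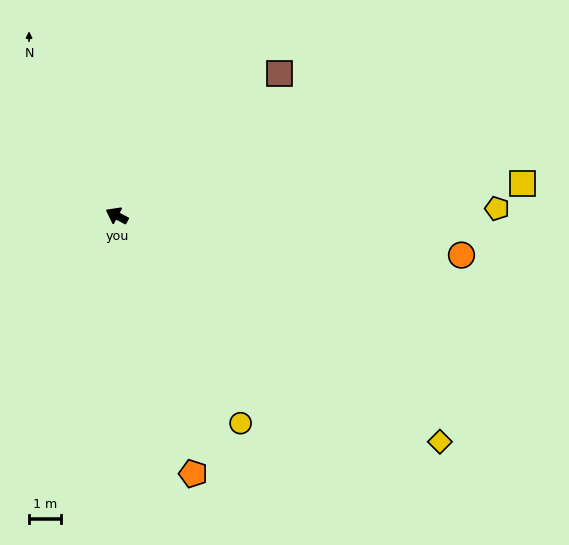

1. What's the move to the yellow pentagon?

turn right 151°, forward 12.1 m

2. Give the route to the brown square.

turn right 111°, forward 6.8 m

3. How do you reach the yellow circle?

turn left 149°, forward 7.7 m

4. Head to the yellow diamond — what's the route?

turn left 173°, forward 12.5 m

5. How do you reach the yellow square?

turn right 148°, forward 12.9 m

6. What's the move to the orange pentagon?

turn left 134°, forward 8.5 m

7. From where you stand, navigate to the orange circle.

turn right 159°, forward 11.0 m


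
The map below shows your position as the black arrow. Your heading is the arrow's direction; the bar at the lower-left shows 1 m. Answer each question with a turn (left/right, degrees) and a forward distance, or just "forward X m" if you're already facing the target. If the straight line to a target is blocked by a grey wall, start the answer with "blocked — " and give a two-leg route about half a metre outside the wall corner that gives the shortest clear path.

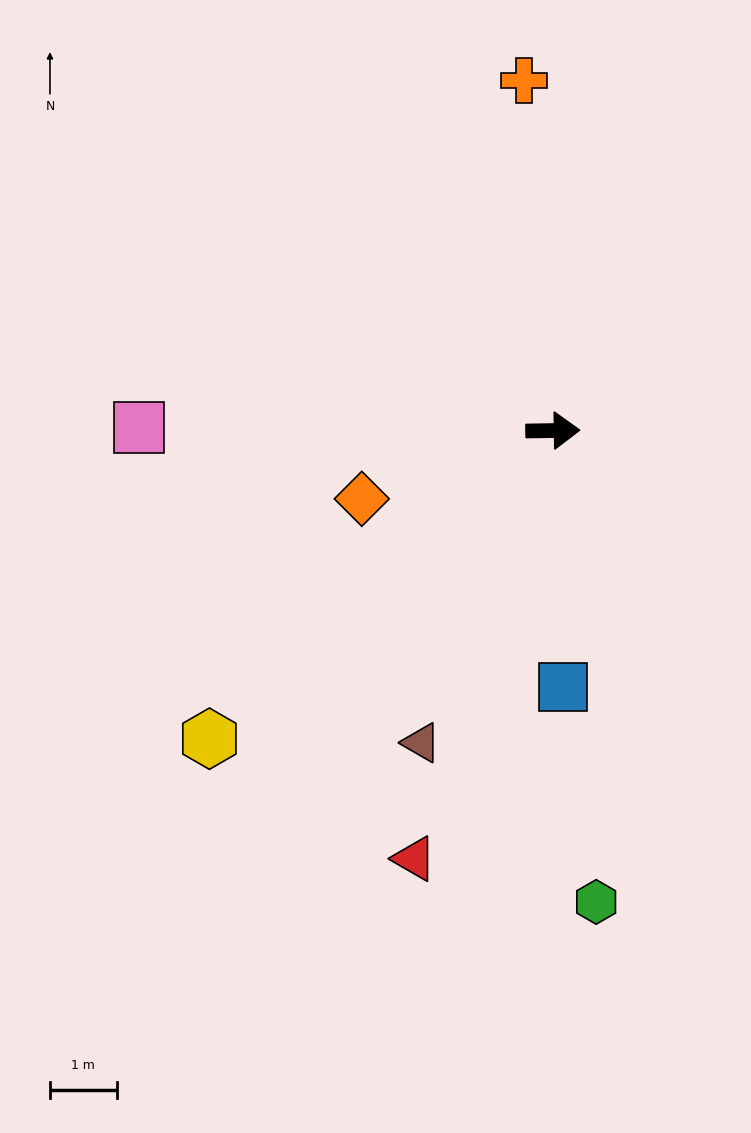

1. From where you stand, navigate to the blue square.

turn right 89°, forward 3.8 m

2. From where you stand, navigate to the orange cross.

turn left 94°, forward 5.3 m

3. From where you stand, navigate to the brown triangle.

turn right 114°, forward 5.1 m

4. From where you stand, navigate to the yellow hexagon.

turn right 139°, forward 6.9 m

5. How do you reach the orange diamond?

turn right 161°, forward 3.0 m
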